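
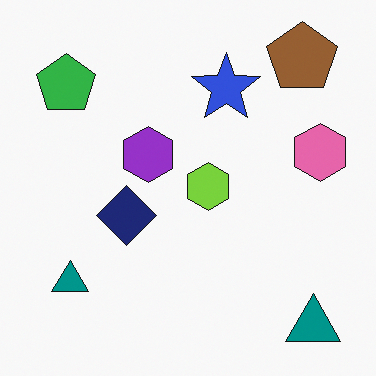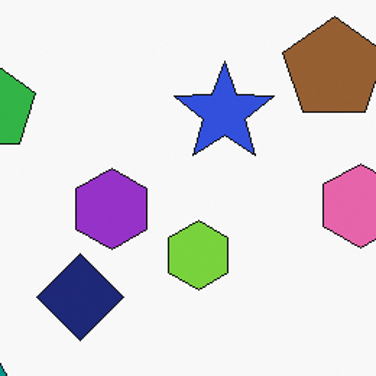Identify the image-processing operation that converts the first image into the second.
The transformation is: cropped to a modestly smaller region and rescaled.

The visible shapes are larger and the field of view is narrower; shapes near the original edges may be partly or wholly outside the frame — a crop-and-rescale.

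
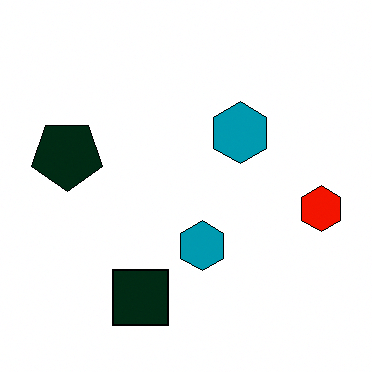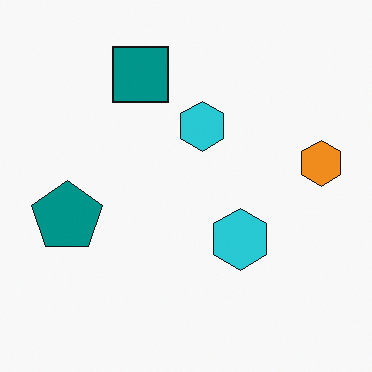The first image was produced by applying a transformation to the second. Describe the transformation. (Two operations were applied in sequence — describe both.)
Flipped vertically (top ↔ bottom), then given much higher contrast.

The teal square is in the top of the second image and the bottom of the first — shapes on opposite sides of the horizontal midline have swapped in a mirror flip. Tones are pushed away from mid-grey across the whole image — a global contrast change.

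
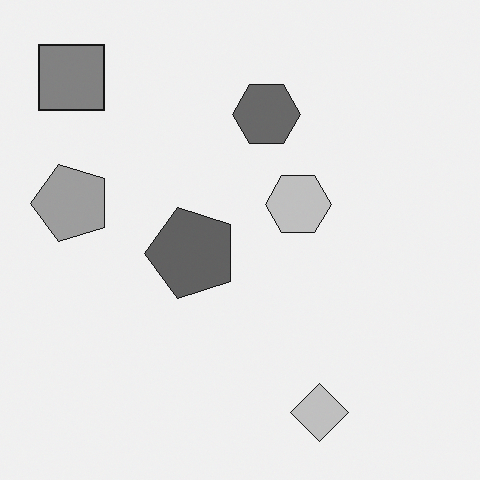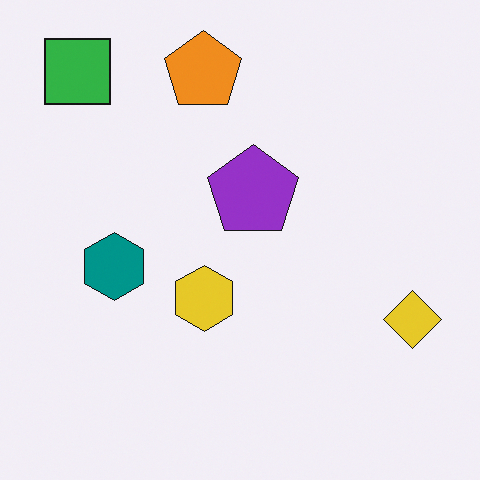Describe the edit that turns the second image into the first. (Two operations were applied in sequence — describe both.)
Transposed (reflected across the top-left ↔ bottom-right diagonal), then converted to grayscale.

Shapes have swapped their row and column positions — what was in the top-right is now in the bottom-left — a diagonal reflection. All color is removed — every shape is now a shade of grey.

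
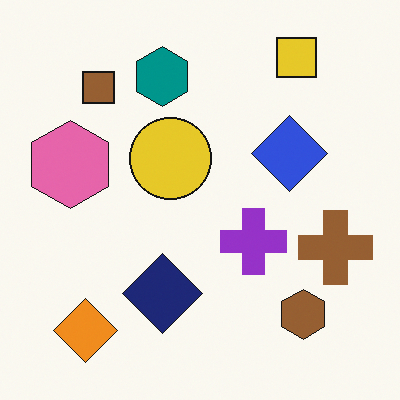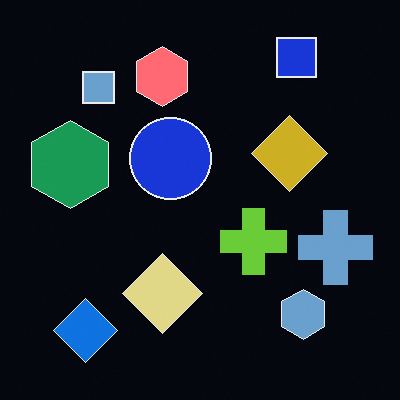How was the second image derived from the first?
Color-inverted (negative).

The light background has become dark and every shape's color is its complement — a photographic negative.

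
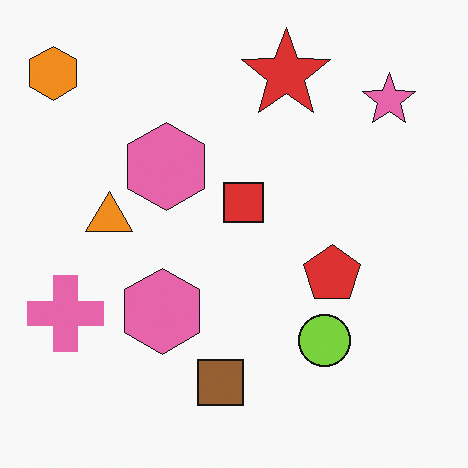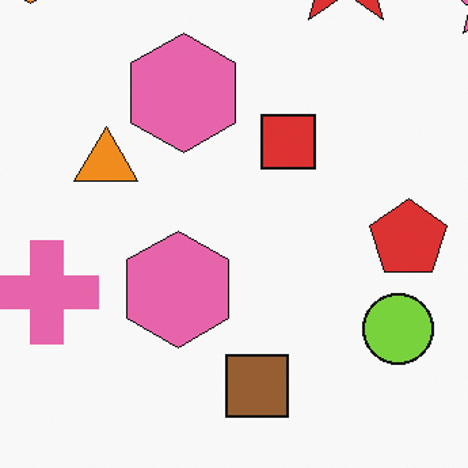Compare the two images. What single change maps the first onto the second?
The transformation is: cropped to a modestly smaller region and rescaled.

The visible shapes are larger and the field of view is narrower; shapes near the original edges may be partly or wholly outside the frame — a crop-and-rescale.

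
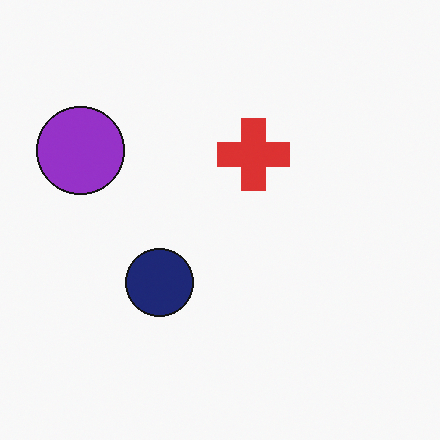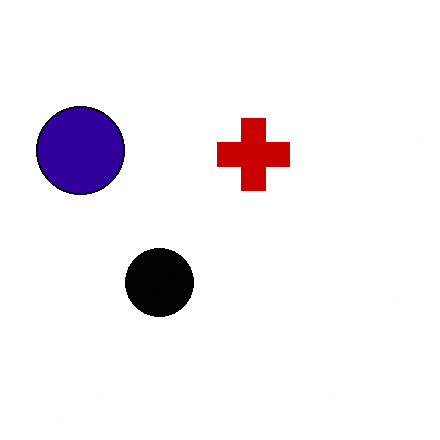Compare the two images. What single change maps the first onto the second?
The transformation is: boosted in contrast.

Tones are pushed away from mid-grey across the whole image — a global contrast change.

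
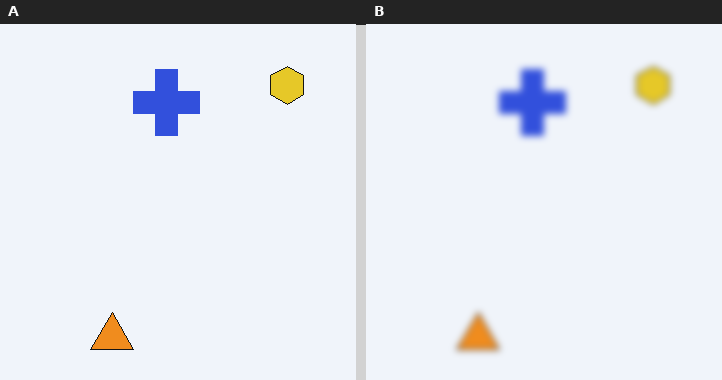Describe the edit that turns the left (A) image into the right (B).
The image was noticeably gaussian-blurred.

Shape edges and outlines are uniformly softened across the whole image.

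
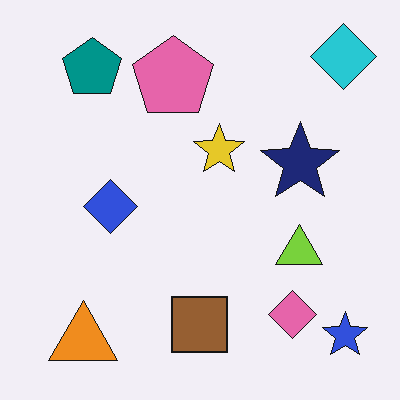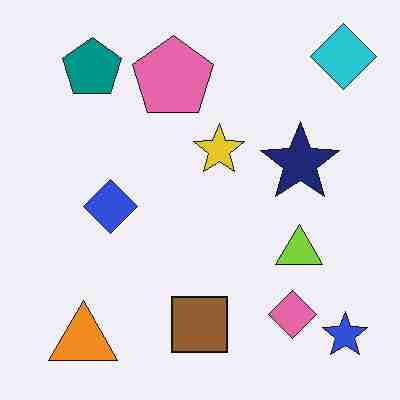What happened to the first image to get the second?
This is the original image heavily JPEG-compressed with obvious blocking artifacts.

Blocky 8×8 compression artifacts appear around shape edges and the flat background shows ringing — characteristic JPEG degradation.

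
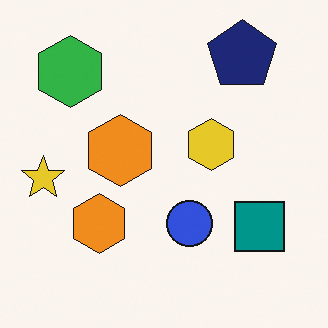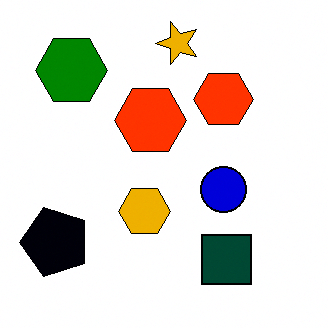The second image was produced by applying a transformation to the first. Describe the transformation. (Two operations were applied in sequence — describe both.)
The image was transposed (reflected across the top-left ↔ bottom-right diagonal), then given much higher contrast.

Shapes have swapped their row and column positions — what was in the top-right is now in the bottom-left — a diagonal reflection. Tones are pushed away from mid-grey across the whole image — a global contrast change.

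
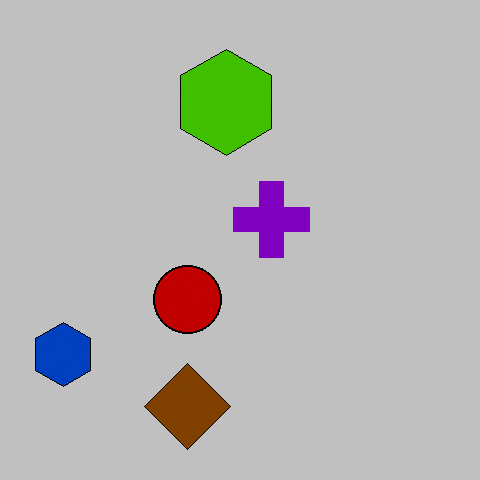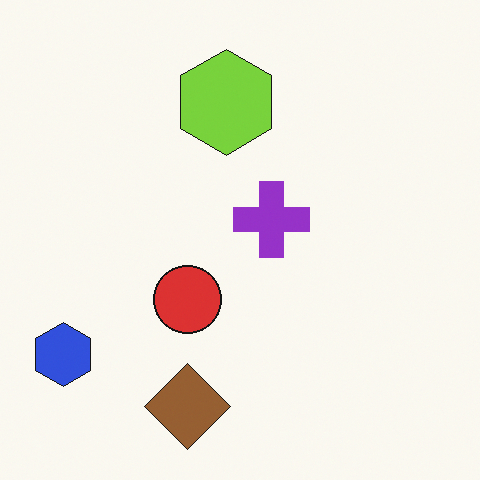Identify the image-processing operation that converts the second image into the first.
This is the original image heavily posterized to just a handful of flat colors.

Each flat color has snapped to a coarser quantized level — most visibly, the near-white background has dropped to a flat grey.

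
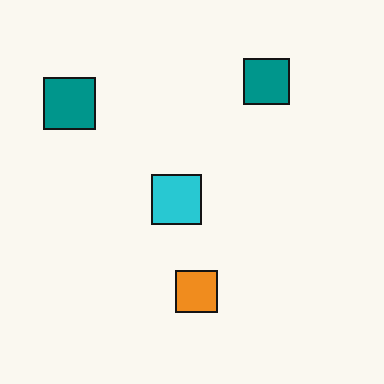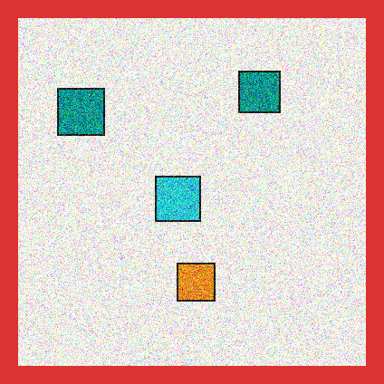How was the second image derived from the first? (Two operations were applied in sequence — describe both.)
The transformation is: degraded with a thick layer of grain, then framed with a red border.

Random speckle covers the whole image, including the flat background. A solid red frame runs around the edge of the second image, with the content slightly shrunk inside it.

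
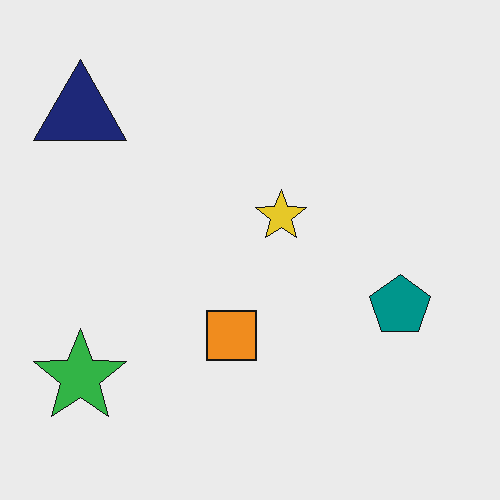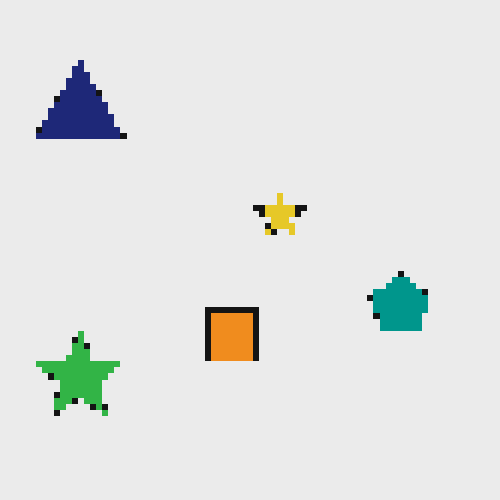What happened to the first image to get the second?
Pixelated into visible square blocks.

Shapes are reduced to large square blocks; fine edges and outlines are lost — a downscale-then-upscale (mosaic) effect.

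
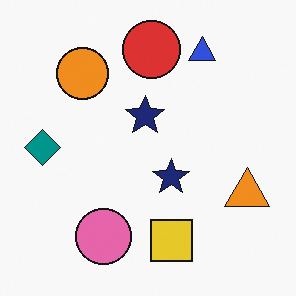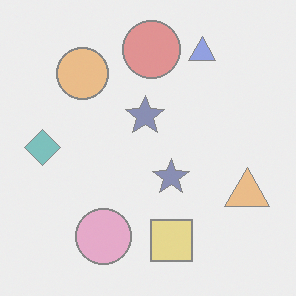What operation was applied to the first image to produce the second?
It was given much lower contrast.

Tones are pushed toward mid-grey across the whole image — a global contrast change.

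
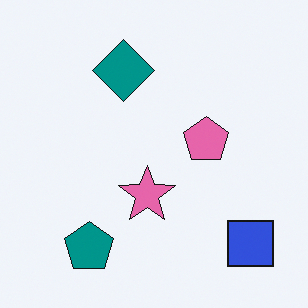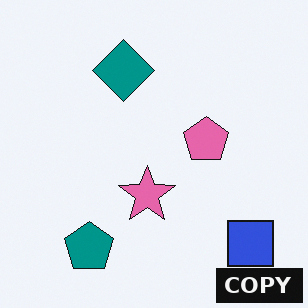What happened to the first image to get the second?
Watermarked with the text "COPY" in the lower-right corner.

A dark label reading "COPY" appears in the lower-right corner.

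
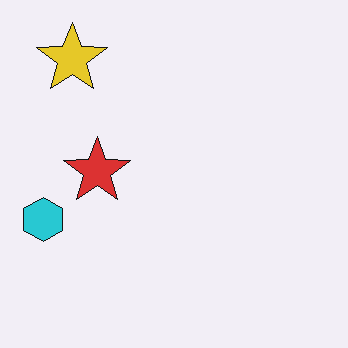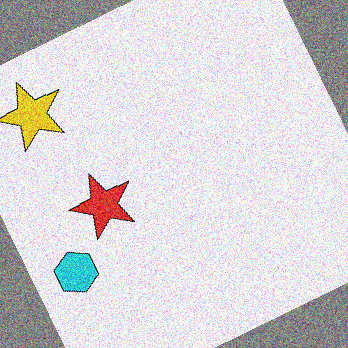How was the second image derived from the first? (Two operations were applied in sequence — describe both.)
The second image is the first rotated counter-clockwise by a clearly visible amount, then degraded with a thick layer of grain.

Every shape is tilted by the same angle and the image corners show triangular fill wedges — a whole-image rotation by a non-right angle. Random speckle covers the whole image, including the flat background.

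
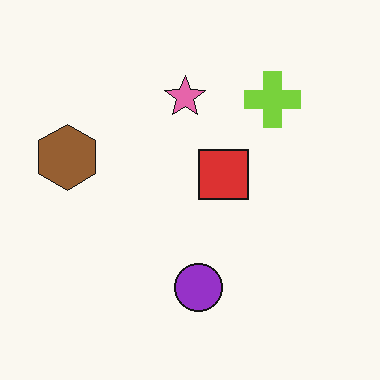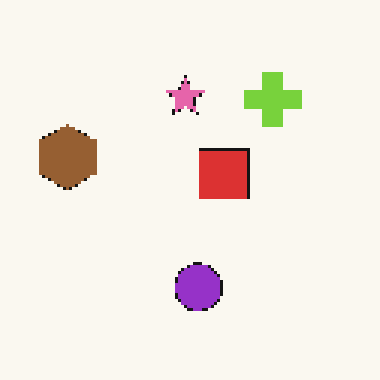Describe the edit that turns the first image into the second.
This is the original image lightly pixelated (a mild mosaic effect).

Shapes are reduced to large square blocks; fine edges and outlines are lost — a downscale-then-upscale (mosaic) effect.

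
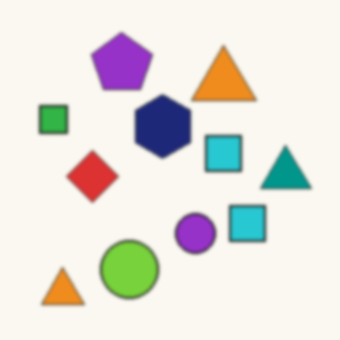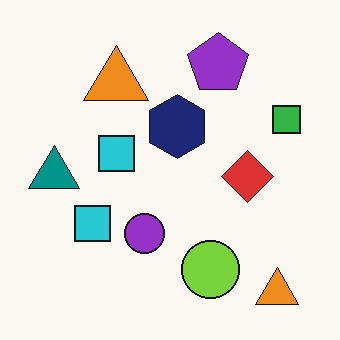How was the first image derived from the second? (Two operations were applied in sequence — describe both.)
The image was given a subtle gaussian blur, then flipped horizontally (left ↔ right).

Shape edges and outlines are uniformly softened across the whole image. The teal triangle is in the left of the second image and the right of the first — shapes on opposite sides of the vertical midline have swapped in a mirror flip.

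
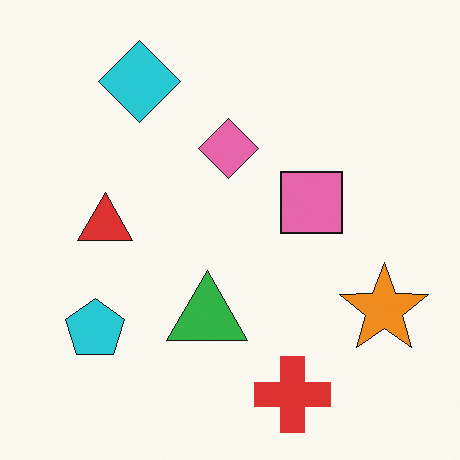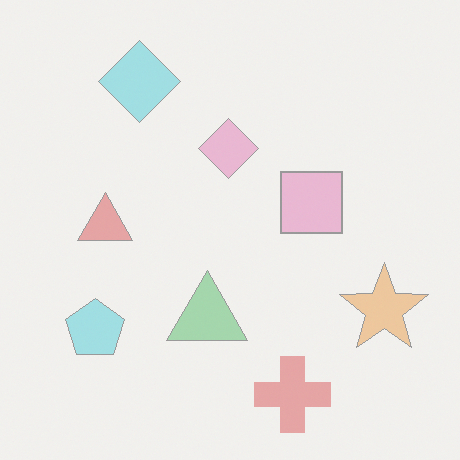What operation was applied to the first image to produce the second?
The second image is the first given much lower contrast.

Tones are pushed toward mid-grey across the whole image — a global contrast change.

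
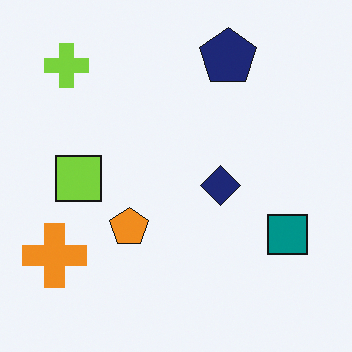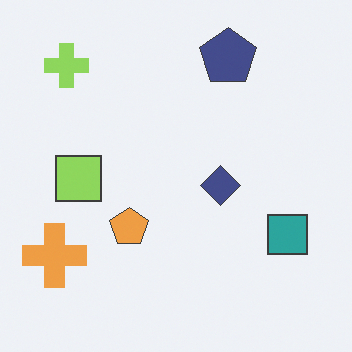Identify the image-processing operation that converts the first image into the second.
The transformation is: given slightly reduced contrast.

Tones are pushed toward mid-grey across the whole image — a global contrast change.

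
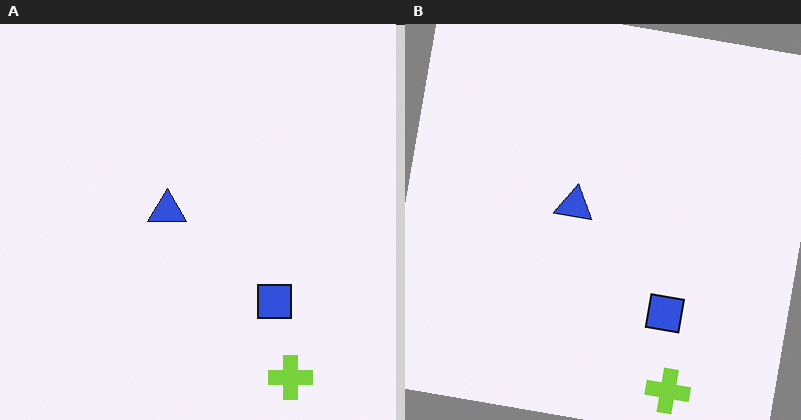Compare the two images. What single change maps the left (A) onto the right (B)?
The transformation is: rotated clockwise by a few degrees.

Every shape is tilted by the same angle and the image corners show triangular fill wedges — a whole-image rotation by a non-right angle.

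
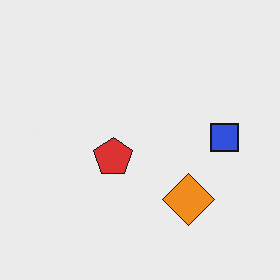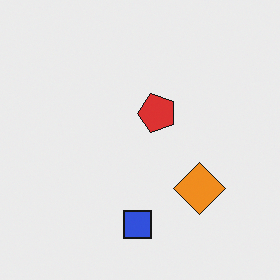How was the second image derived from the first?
This is the original image transposed (reflected across the top-left ↔ bottom-right diagonal).

Shapes have swapped their row and column positions — what was in the top-right is now in the bottom-left — a diagonal reflection.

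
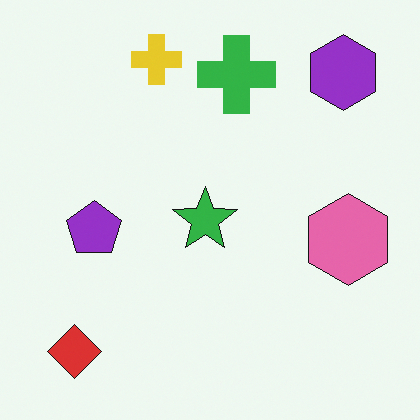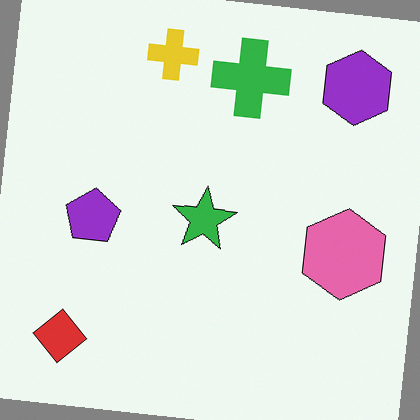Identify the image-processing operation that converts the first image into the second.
It was rotated clockwise by a small amount.

Every shape is tilted by the same angle and the image corners show triangular fill wedges — a whole-image rotation by a non-right angle.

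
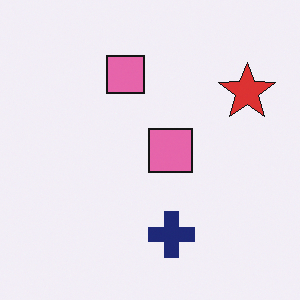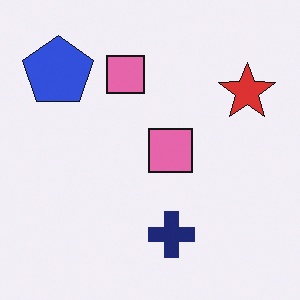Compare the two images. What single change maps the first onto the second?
It was overlaid with an additional blue pentagon.

A blue pentagon appears in the second image that is absent from the first.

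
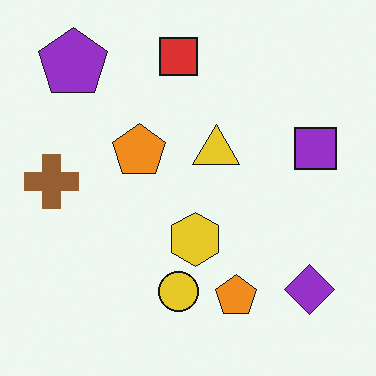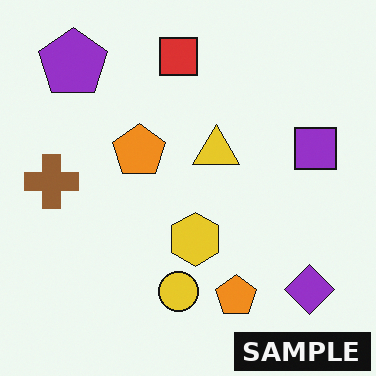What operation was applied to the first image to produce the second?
It was watermarked with the text "SAMPLE" in the lower-right corner.

A dark label reading "SAMPLE" appears in the lower-right corner.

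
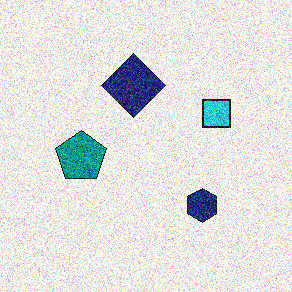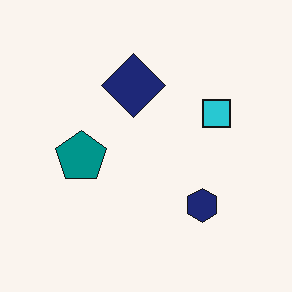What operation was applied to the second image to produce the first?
The transformation is: degraded with heavy additive noise.

Random speckle covers the whole image, including the flat background.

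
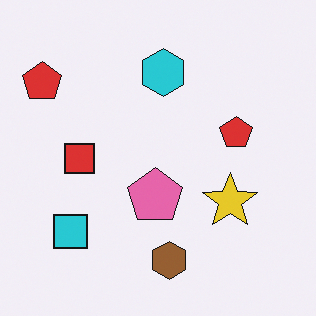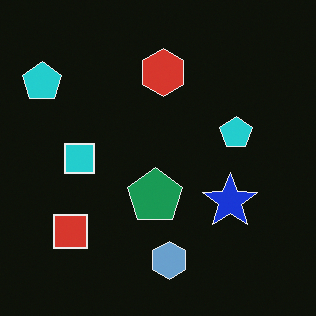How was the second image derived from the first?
It was color-inverted (negative).

The light background has become dark and every shape's color is its complement — a photographic negative.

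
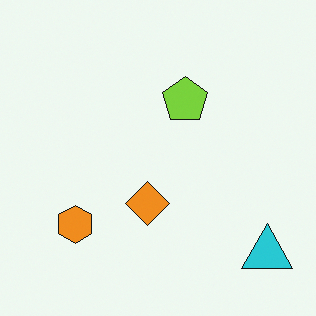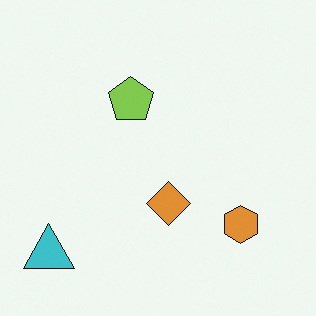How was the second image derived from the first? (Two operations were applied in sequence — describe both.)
The second image is the first flipped horizontally (left ↔ right), then slightly desaturated.

The cyan triangle is in the bottom-right of the first image and the bottom-left of the second — shapes on opposite sides of the vertical midline have swapped in a mirror flip. All colors are more muted and greyish — a global saturation change.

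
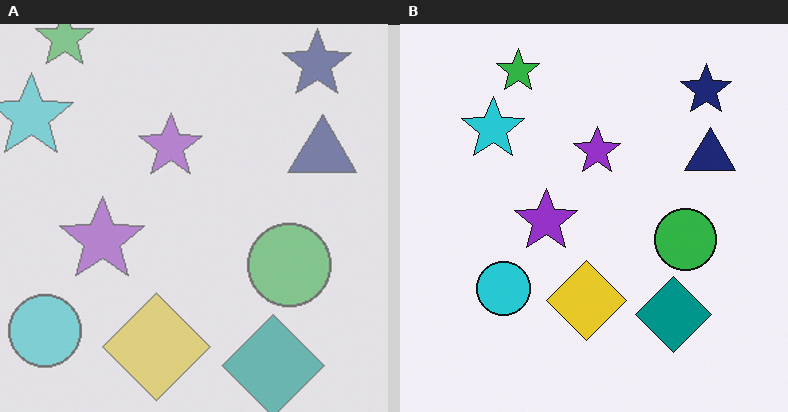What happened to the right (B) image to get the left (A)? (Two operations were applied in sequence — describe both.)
This is the original image cropped to a modestly smaller region and rescaled, then washed out (contrast reduced).

The visible shapes are larger and the field of view is narrower; shapes near the original edges may be partly or wholly outside the frame — a crop-and-rescale. Tones are pushed toward mid-grey across the whole image — a global contrast change.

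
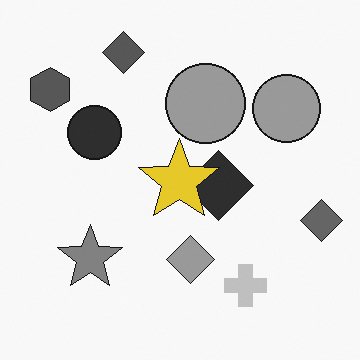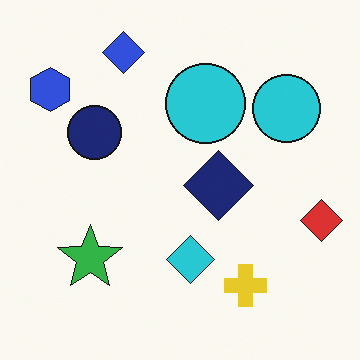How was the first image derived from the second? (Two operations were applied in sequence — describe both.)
The first image is the second converted to grayscale, then overlaid with an additional yellow star.

All color is removed — every shape is now a shade of grey. A yellow star appears in the first image that is absent from the second.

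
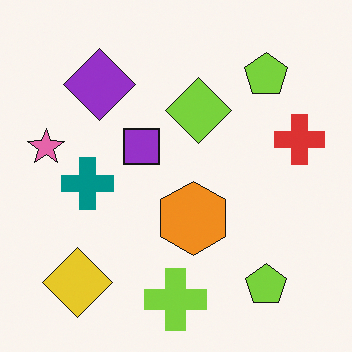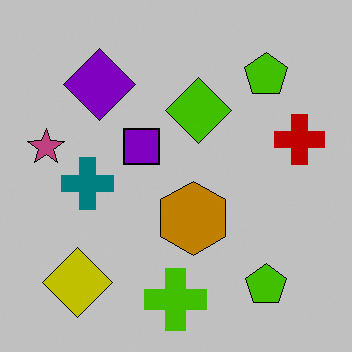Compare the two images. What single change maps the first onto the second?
Aggressively posterized.

Each flat color has snapped to a coarser quantized level — most visibly, the near-white background has dropped to a flat grey.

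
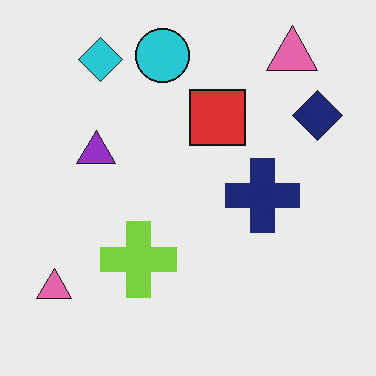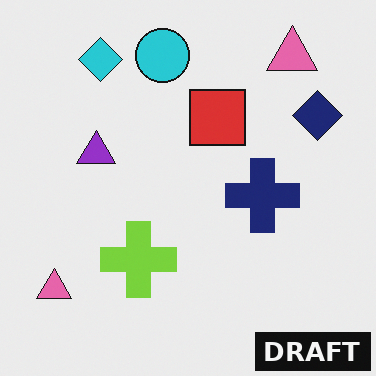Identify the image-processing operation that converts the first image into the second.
Watermarked with the text "DRAFT" in the lower-right corner.

A dark label reading "DRAFT" appears in the lower-right corner.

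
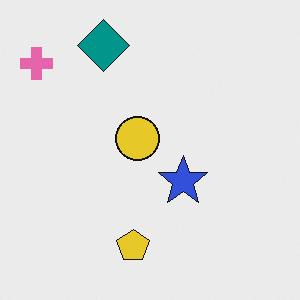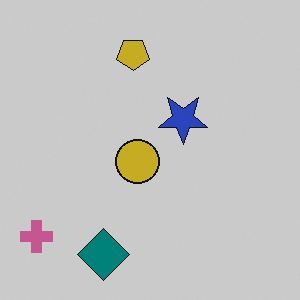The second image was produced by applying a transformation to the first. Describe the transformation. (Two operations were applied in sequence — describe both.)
Flipped vertically (top ↔ bottom), then slightly darkened.

The teal diamond is in the top of the first image and the bottom of the second — shapes on opposite sides of the horizontal midline have swapped in a mirror flip. Every pixel — background and shapes alike — is uniformly darkened.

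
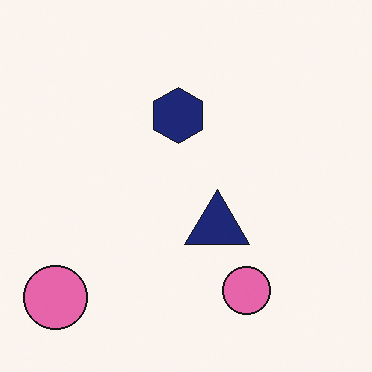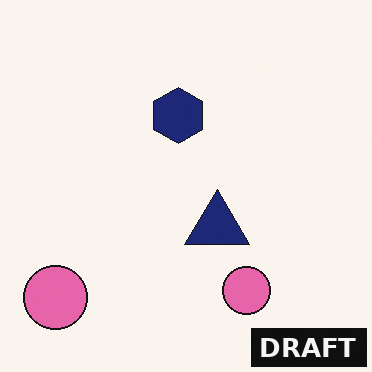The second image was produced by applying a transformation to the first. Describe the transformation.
Watermarked with the text "DRAFT" in the lower-right corner.

A dark label reading "DRAFT" appears in the lower-right corner.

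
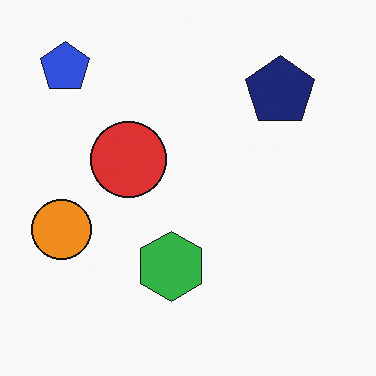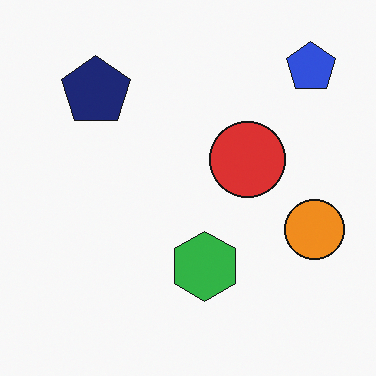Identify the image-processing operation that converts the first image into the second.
The transformation is: flipped horizontally (left ↔ right).

The orange circle is in the left of the first image and the right of the second — shapes on opposite sides of the vertical midline have swapped in a mirror flip.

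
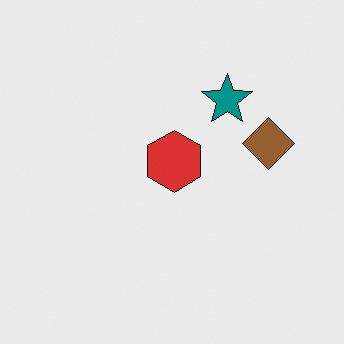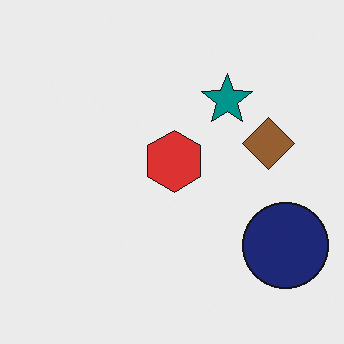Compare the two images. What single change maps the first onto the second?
The second image is the first overlaid with an additional navy circle.

A navy circle appears in the second image that is absent from the first.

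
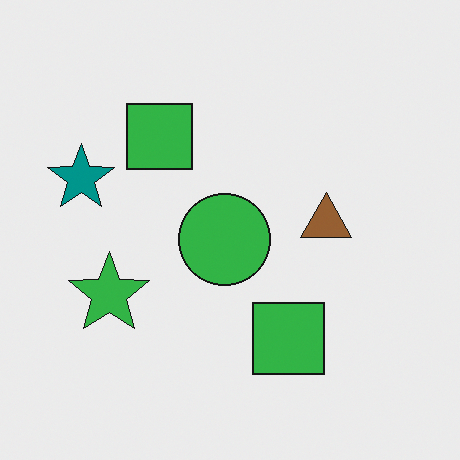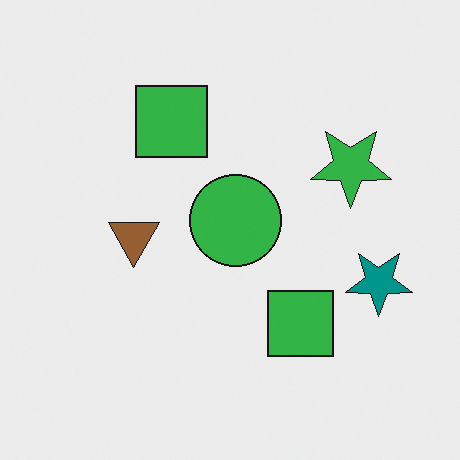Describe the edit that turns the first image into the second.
This is the original image rotated 180°.

The teal star sits in the left of the first image and the right of the second — consistent with a whole-image 180° rotation.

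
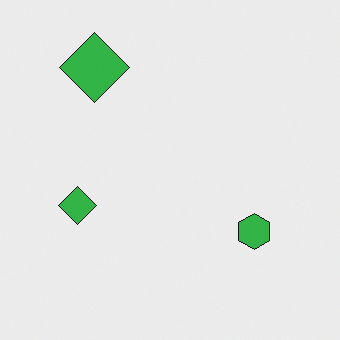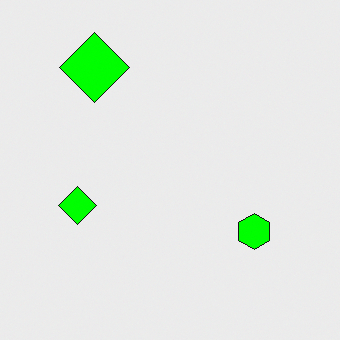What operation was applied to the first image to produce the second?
Heavily oversaturated.

All colors are more vivid — a global saturation change.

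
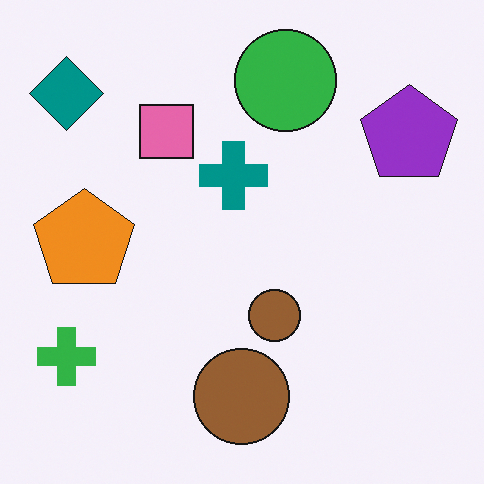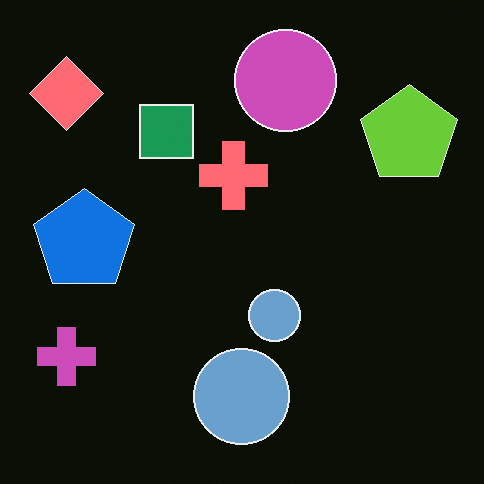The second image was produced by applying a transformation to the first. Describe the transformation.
Color-inverted (negative).

The light background has become dark and every shape's color is its complement — a photographic negative.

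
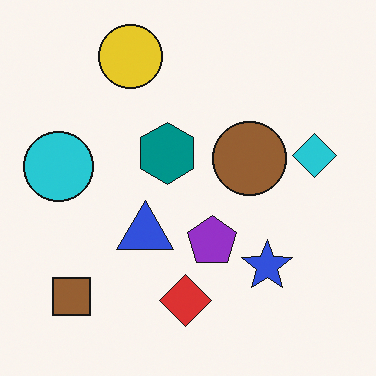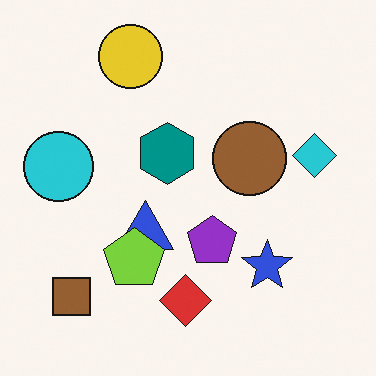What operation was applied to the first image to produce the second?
The second image is the first overlaid with an additional lime pentagon.

A lime pentagon appears in the second image that is absent from the first.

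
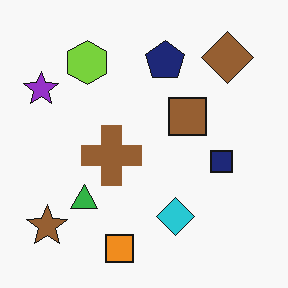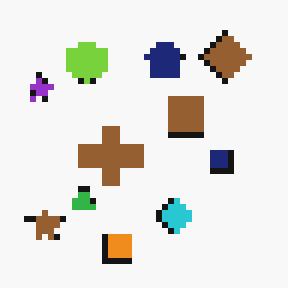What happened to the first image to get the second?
The second image is the first pixelated into visible square blocks.

Shapes are reduced to large square blocks; fine edges and outlines are lost — a downscale-then-upscale (mosaic) effect.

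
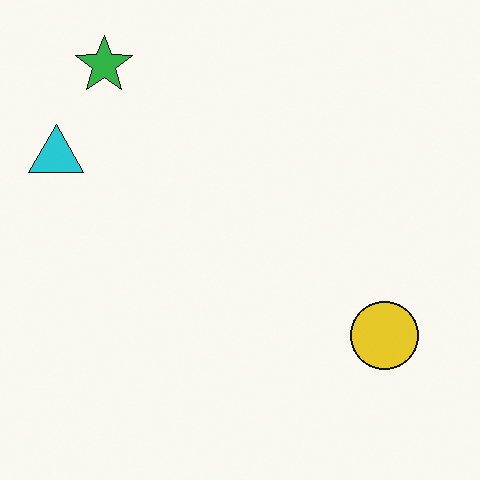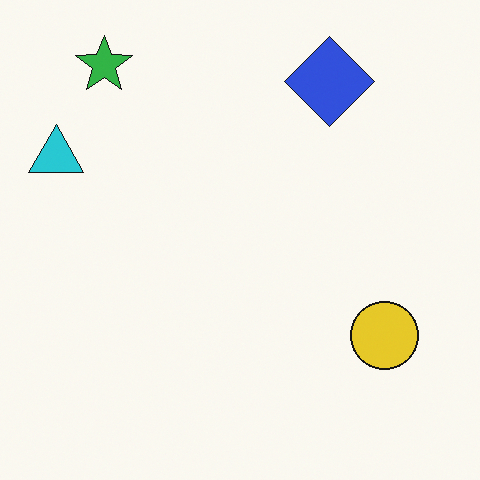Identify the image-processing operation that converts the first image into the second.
The transformation is: overlaid with an additional blue diamond.

A blue diamond appears in the second image that is absent from the first.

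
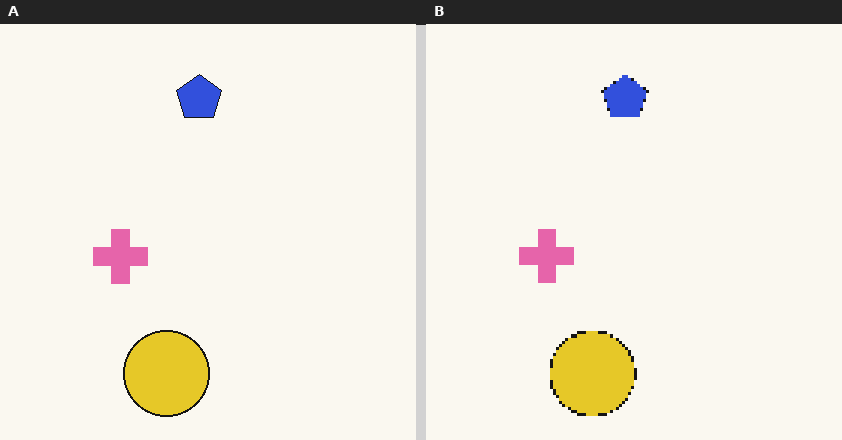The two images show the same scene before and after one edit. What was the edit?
The right (B) image is the left (A) lightly pixelated (a mild mosaic effect).

Shapes are reduced to large square blocks; fine edges and outlines are lost — a downscale-then-upscale (mosaic) effect.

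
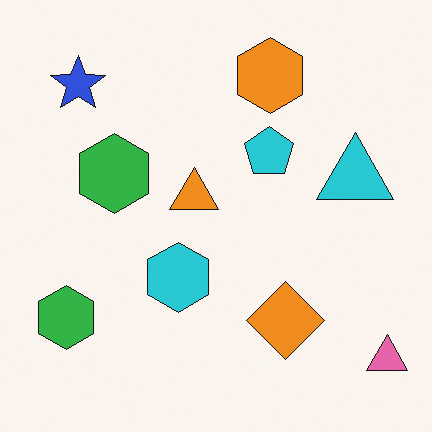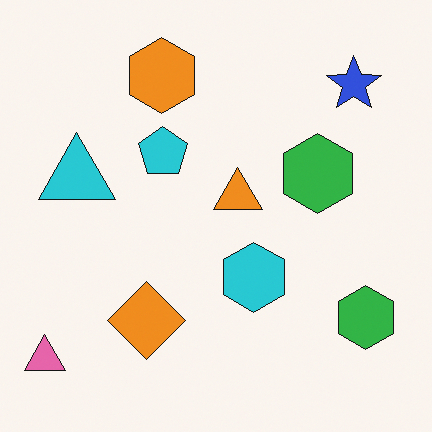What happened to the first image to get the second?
The second image is the first flipped horizontally (left ↔ right).

The pink triangle is in the bottom-right of the first image and the bottom-left of the second — shapes on opposite sides of the vertical midline have swapped in a mirror flip.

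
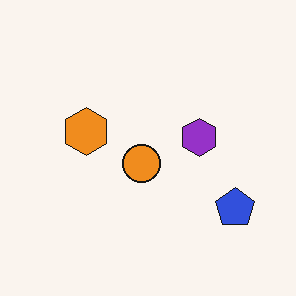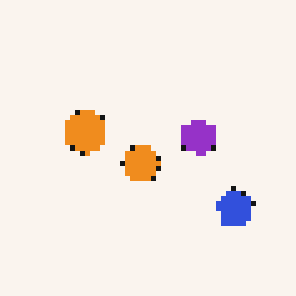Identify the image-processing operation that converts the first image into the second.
The image was mildly pixelated.

Shapes are reduced to large square blocks; fine edges and outlines are lost — a downscale-then-upscale (mosaic) effect.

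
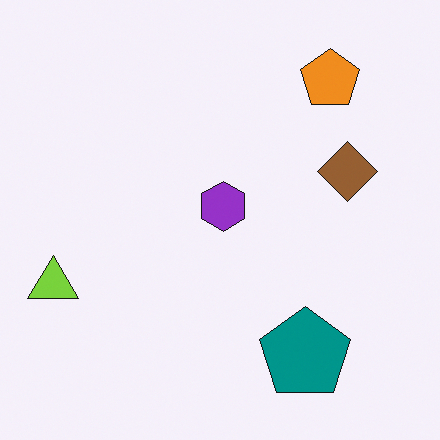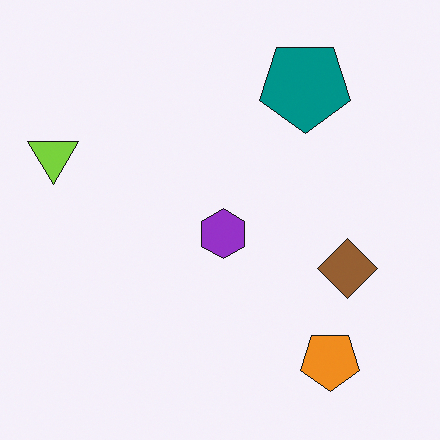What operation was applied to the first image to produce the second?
The transformation is: flipped vertically (top ↔ bottom).

The orange pentagon is in the top-right of the first image and the bottom-right of the second — shapes on opposite sides of the horizontal midline have swapped in a mirror flip.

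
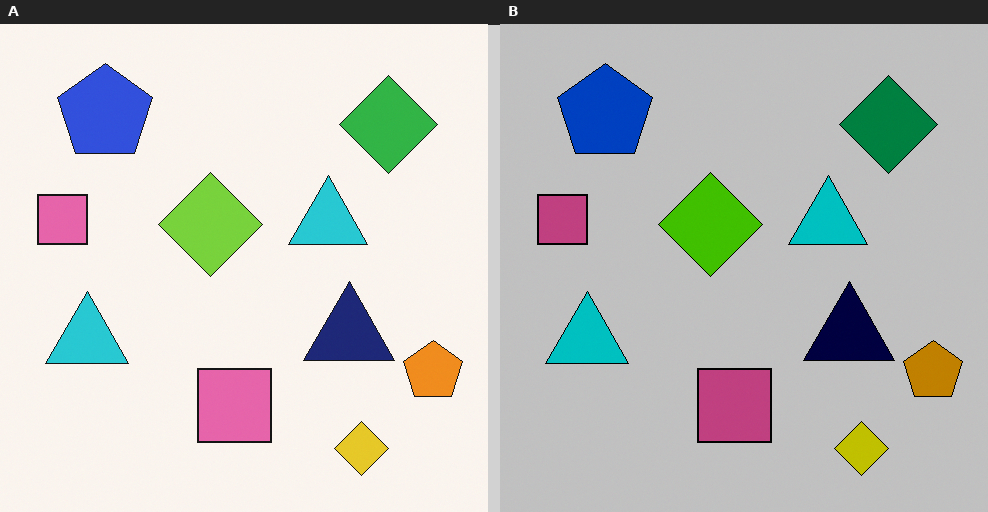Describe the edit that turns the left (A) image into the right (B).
The right (B) image is the left (A) aggressively posterized.

Each flat color has snapped to a coarser quantized level — most visibly, the near-white background has dropped to a flat grey.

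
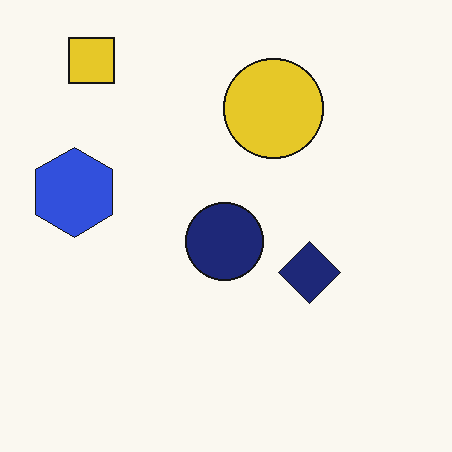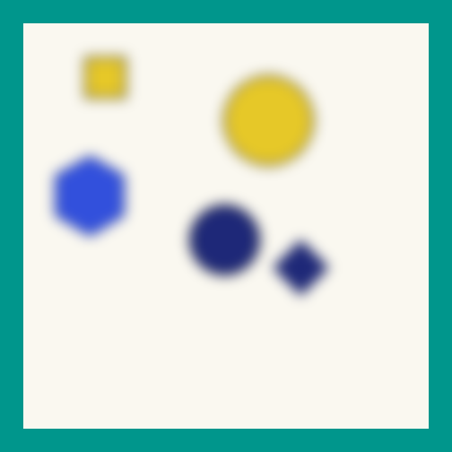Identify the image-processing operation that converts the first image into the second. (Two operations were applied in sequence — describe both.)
It was strongly gaussian-blurred, then framed with a teal border.

Shape edges and outlines are uniformly softened across the whole image. A solid teal frame runs around the edge of the second image, with the content slightly shrunk inside it.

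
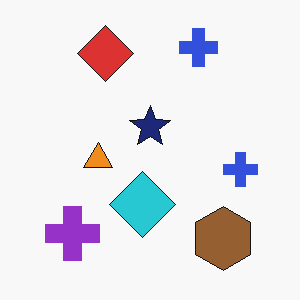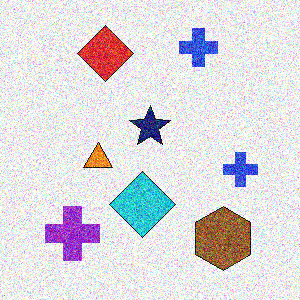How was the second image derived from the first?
The image was degraded with a thick layer of grain.

Random speckle covers the whole image, including the flat background.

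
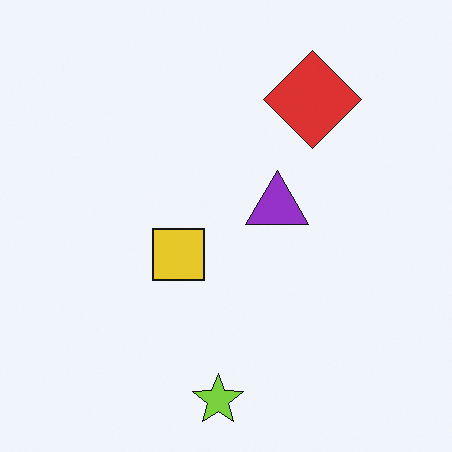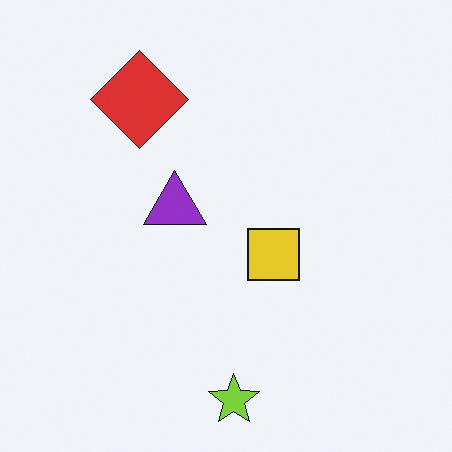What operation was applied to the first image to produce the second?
It was flipped horizontally (left ↔ right).

The red diamond is in the top-right of the first image and the top-left of the second — shapes on opposite sides of the vertical midline have swapped in a mirror flip.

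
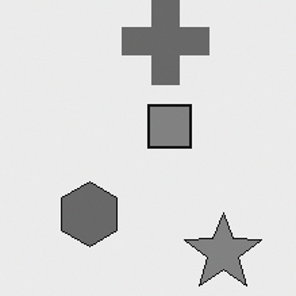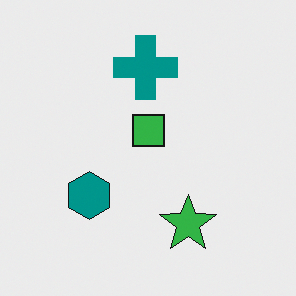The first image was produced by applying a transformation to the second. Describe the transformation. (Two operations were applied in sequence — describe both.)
The image was converted to grayscale, then cropped to a modestly smaller region and rescaled.

All color is removed — every shape is now a shade of grey. The visible shapes are larger and the field of view is narrower; shapes near the original edges may be partly or wholly outside the frame — a crop-and-rescale.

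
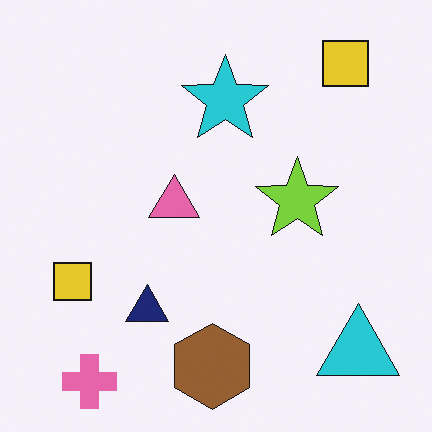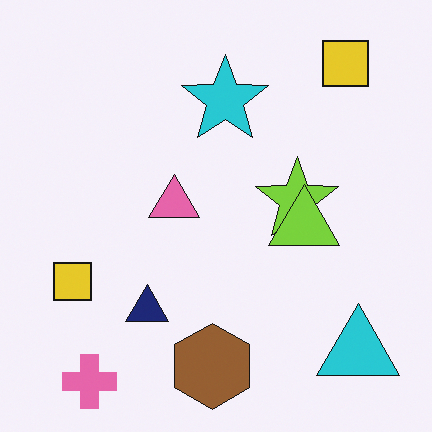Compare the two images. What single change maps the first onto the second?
The image was overlaid with an additional lime triangle.

A lime triangle appears in the second image that is absent from the first.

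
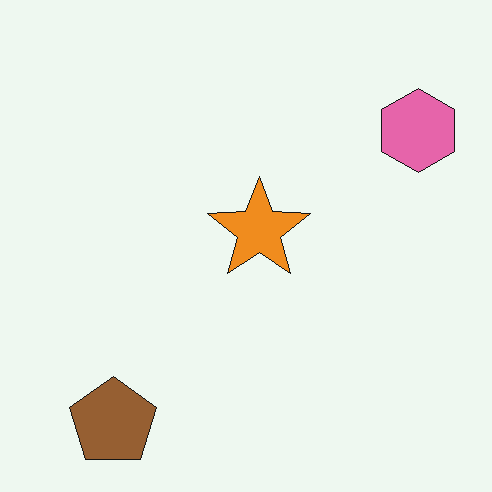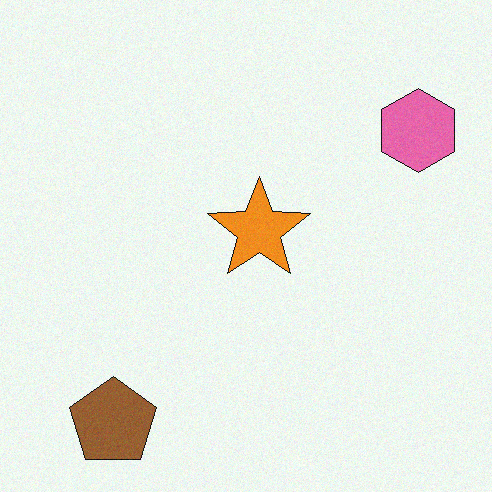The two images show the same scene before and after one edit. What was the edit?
The image was degraded with light additive noise.

Random speckle covers the whole image, including the flat background.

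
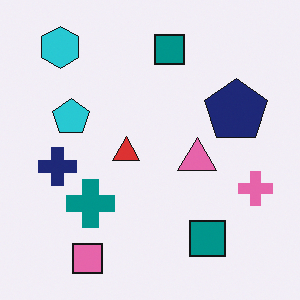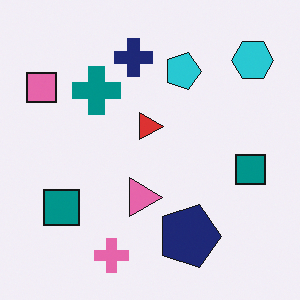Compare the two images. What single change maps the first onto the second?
It was rotated 90° clockwise.

The cyan hexagon sits in the top-left of the first image and the top-right of the second — consistent with a whole-image 90° clockwise rotation.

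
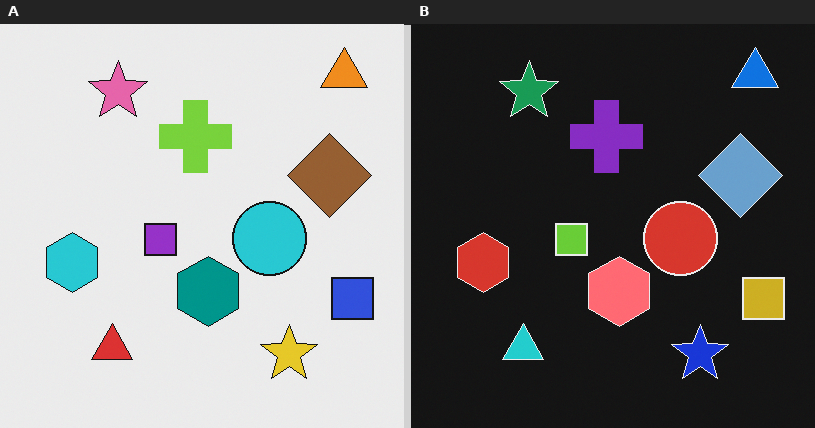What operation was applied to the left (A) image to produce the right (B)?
Color-inverted (negative).

The light background has become dark and every shape's color is its complement — a photographic negative.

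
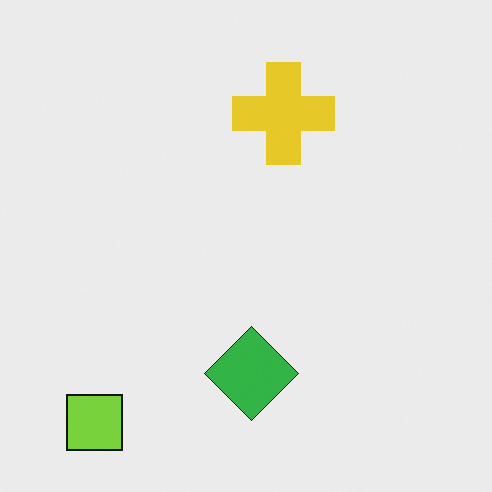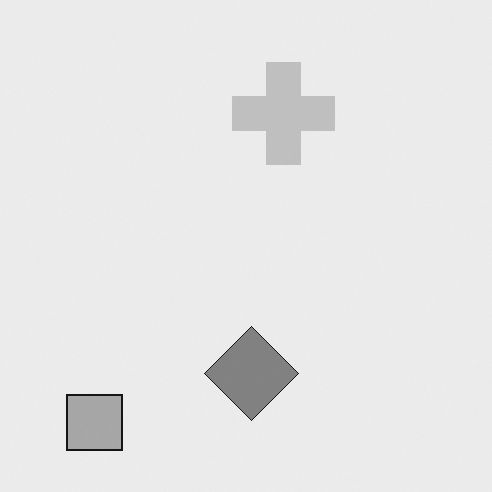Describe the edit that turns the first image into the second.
The transformation is: converted to grayscale.

All color is removed — every shape is now a shade of grey.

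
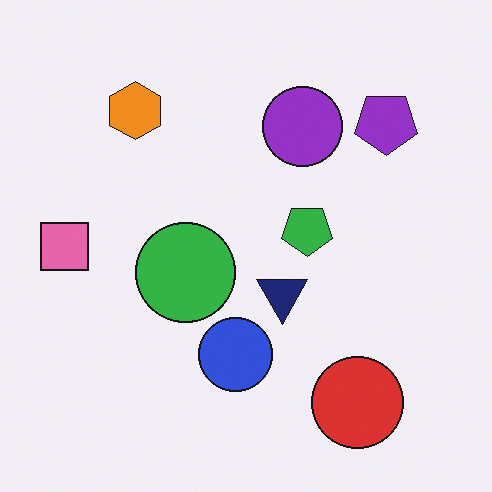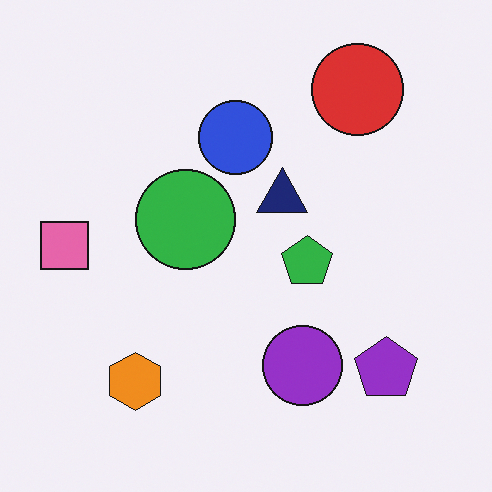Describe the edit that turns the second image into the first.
It was flipped vertically (top ↔ bottom).

The red circle is in the top-right of the second image and the bottom-right of the first — shapes on opposite sides of the horizontal midline have swapped in a mirror flip.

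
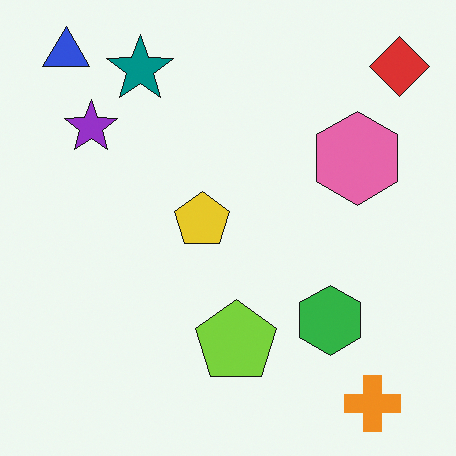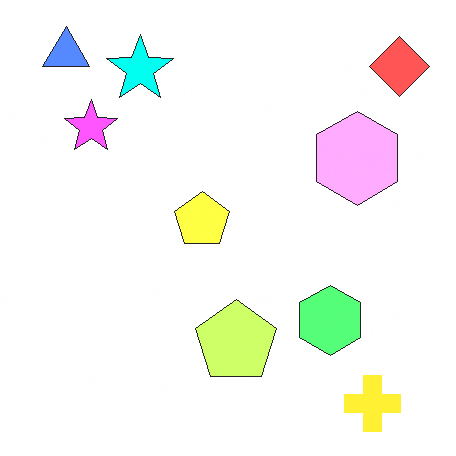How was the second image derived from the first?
The second image is the first substantially brightened.

Every pixel — background and shapes alike — is uniformly brightened.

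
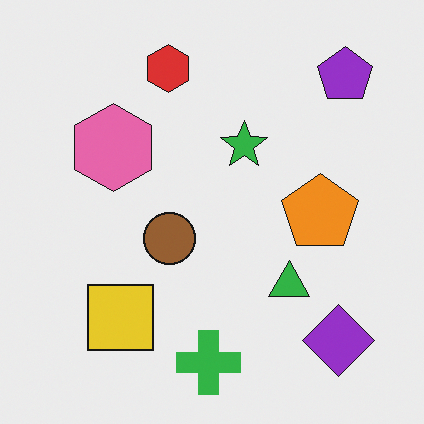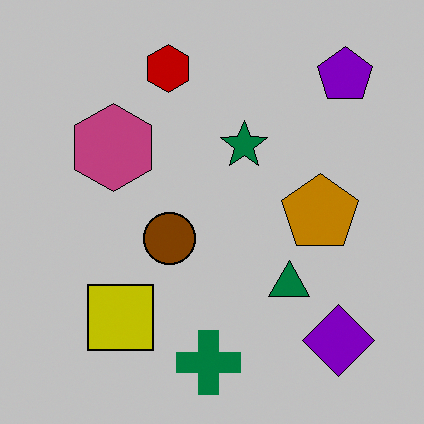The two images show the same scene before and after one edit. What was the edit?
Aggressively posterized.

Each flat color has snapped to a coarser quantized level — most visibly, the near-white background has dropped to a flat grey.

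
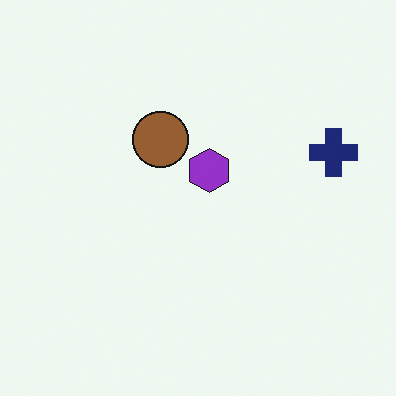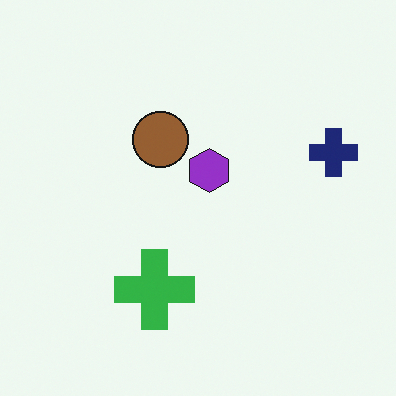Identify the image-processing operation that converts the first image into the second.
This is the original image overlaid with an additional green cross.

A green cross appears in the second image that is absent from the first.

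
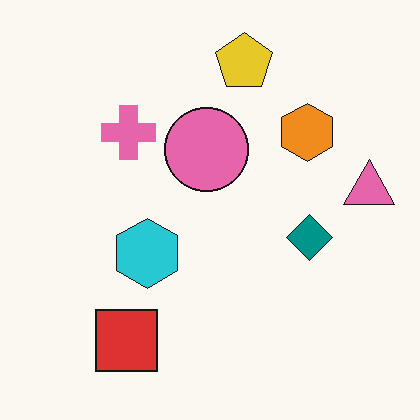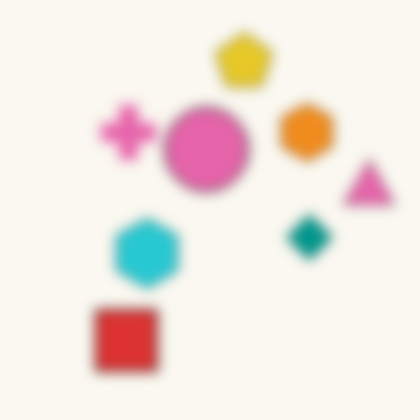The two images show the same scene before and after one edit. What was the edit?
This is the original image heavily blurred.

Shape edges and outlines are uniformly softened across the whole image.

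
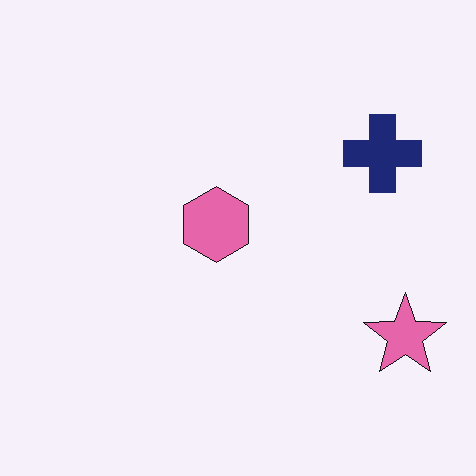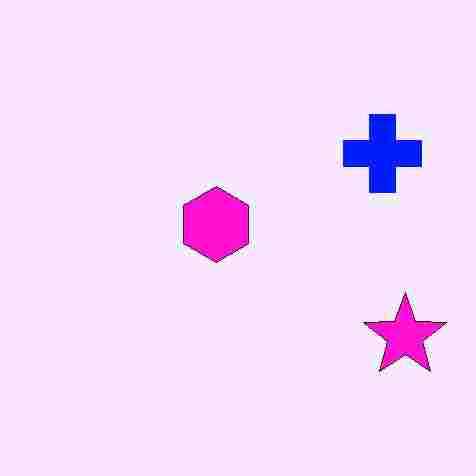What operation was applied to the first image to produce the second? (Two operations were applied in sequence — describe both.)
Heavily oversaturated, then degraded with heavy JPEG compression.

All colors are more vivid — a global saturation change. Blocky 8×8 compression artifacts appear around shape edges and the flat background shows ringing — characteristic JPEG degradation.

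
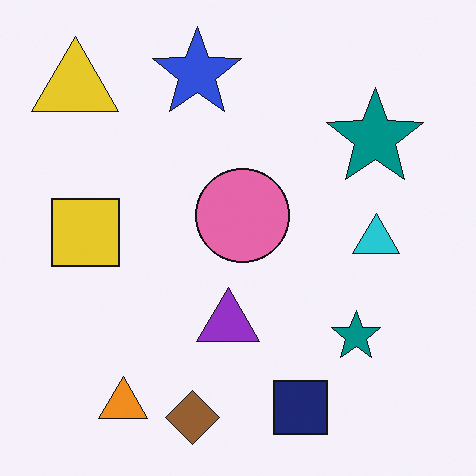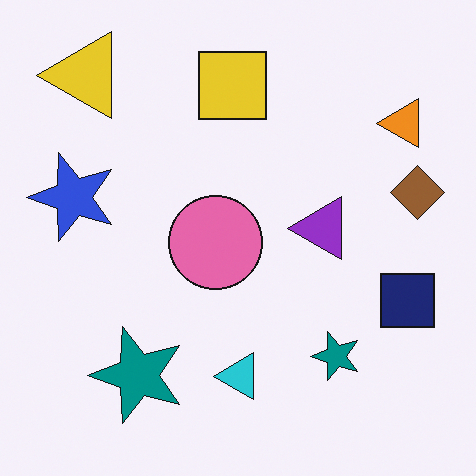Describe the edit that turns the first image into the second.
The image was transposed (reflected across the top-left ↔ bottom-right diagonal).

Shapes have swapped their row and column positions — what was in the top-right is now in the bottom-left — a diagonal reflection.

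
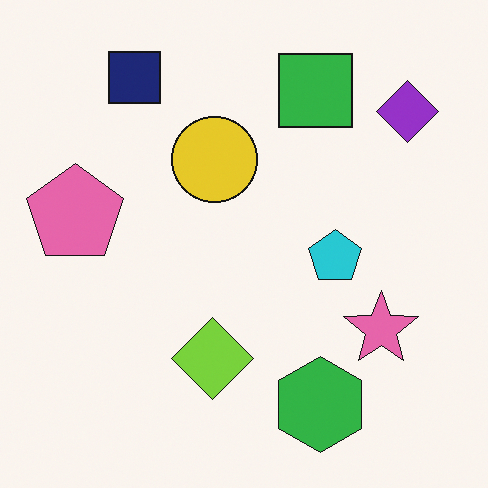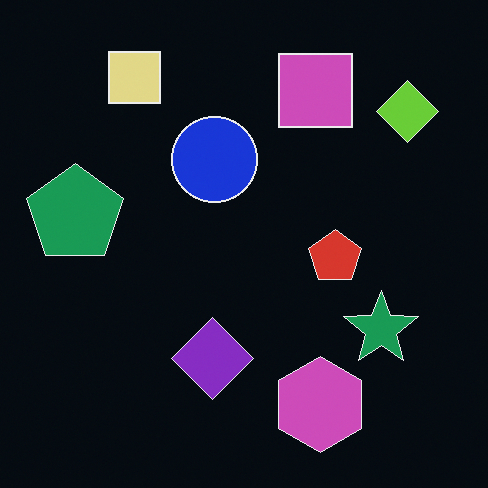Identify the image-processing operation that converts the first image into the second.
The image was color-inverted (negative).

The light background has become dark and every shape's color is its complement — a photographic negative.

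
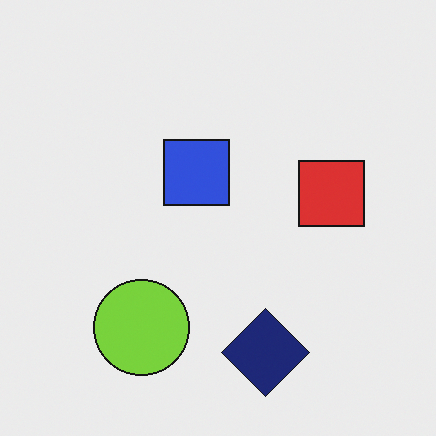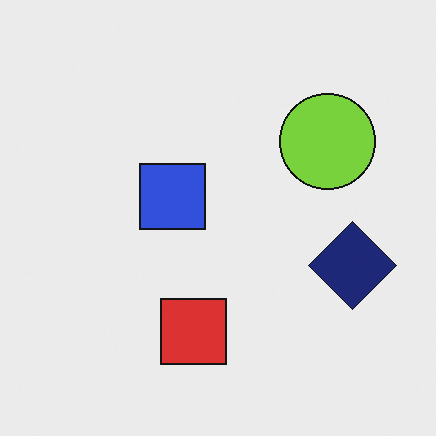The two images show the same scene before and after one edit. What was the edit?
It was transposed (reflected across the top-left ↔ bottom-right diagonal).

Shapes have swapped their row and column positions — what was in the top-right is now in the bottom-left — a diagonal reflection.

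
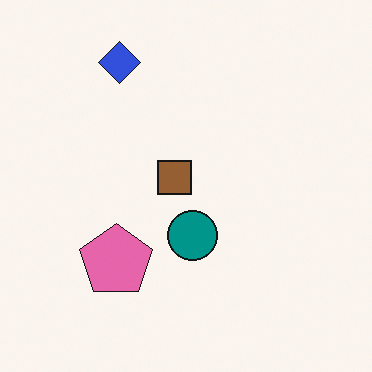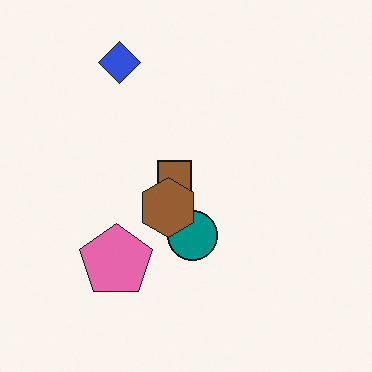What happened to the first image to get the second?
The second image is the first overlaid with an additional brown hexagon.

A brown hexagon appears in the second image that is absent from the first.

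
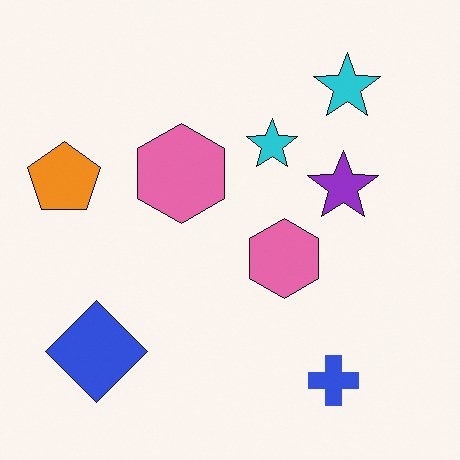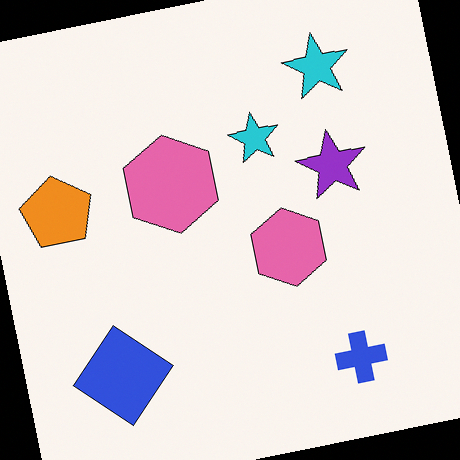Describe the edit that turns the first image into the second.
The transformation is: rotated counter-clockwise by a small amount.

Every shape is tilted by the same angle and the image corners show triangular fill wedges — a whole-image rotation by a non-right angle.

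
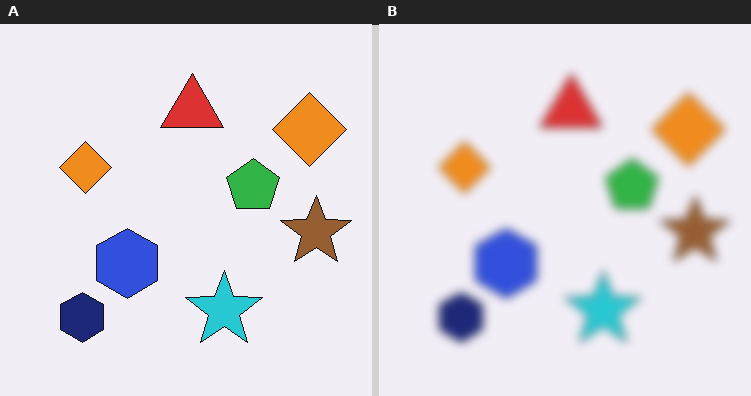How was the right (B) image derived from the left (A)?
Moderately blurred.

Shape edges and outlines are uniformly softened across the whole image.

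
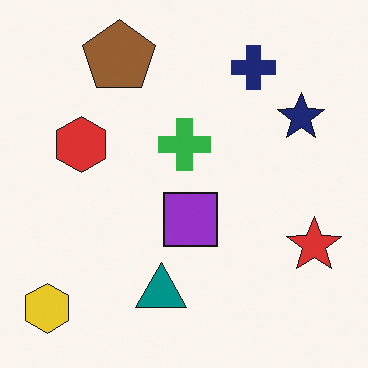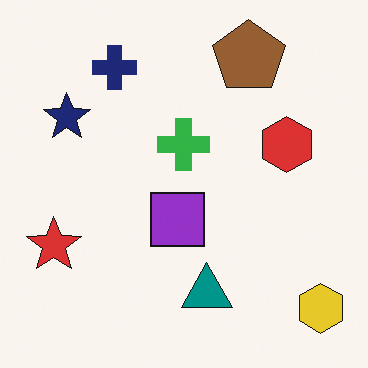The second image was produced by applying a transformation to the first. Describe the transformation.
This is the original image flipped horizontally (left ↔ right).

The yellow hexagon is in the bottom-left of the first image and the bottom-right of the second — shapes on opposite sides of the vertical midline have swapped in a mirror flip.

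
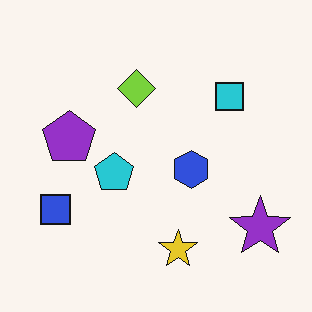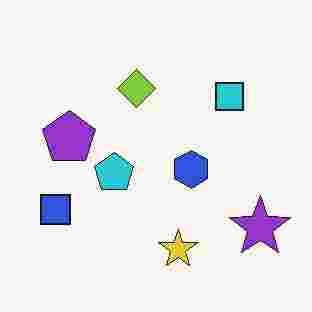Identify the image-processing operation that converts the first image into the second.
This is the original image heavily JPEG-compressed with obvious blocking artifacts.

Blocky 8×8 compression artifacts appear around shape edges and the flat background shows ringing — characteristic JPEG degradation.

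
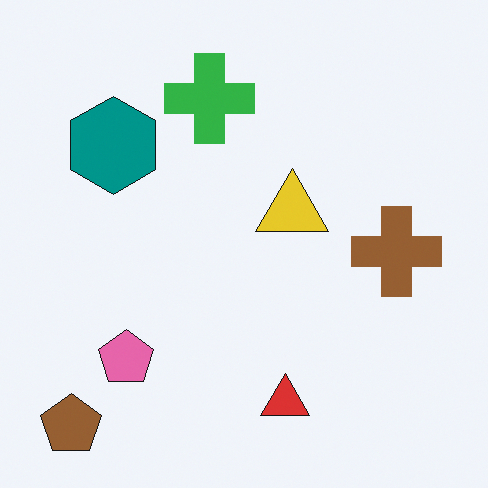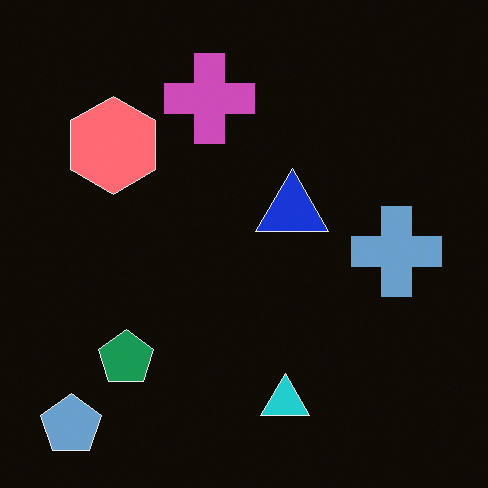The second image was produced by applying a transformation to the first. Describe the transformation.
The second image is the first color-inverted (negative).

The light background has become dark and every shape's color is its complement — a photographic negative.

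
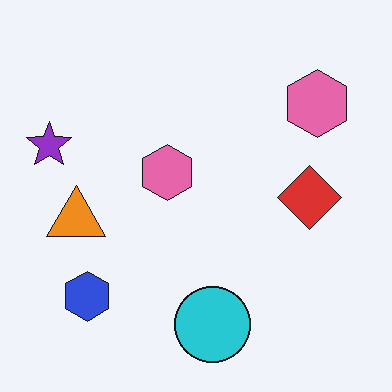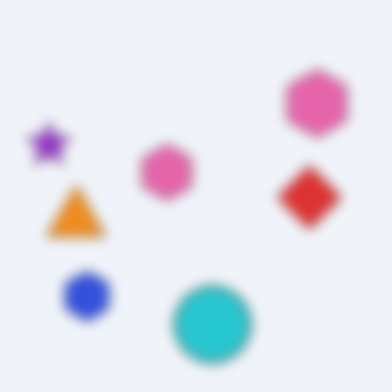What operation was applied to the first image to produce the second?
It was strongly gaussian-blurred.

Shape edges and outlines are uniformly softened across the whole image.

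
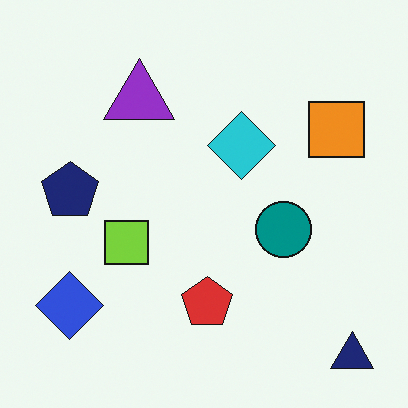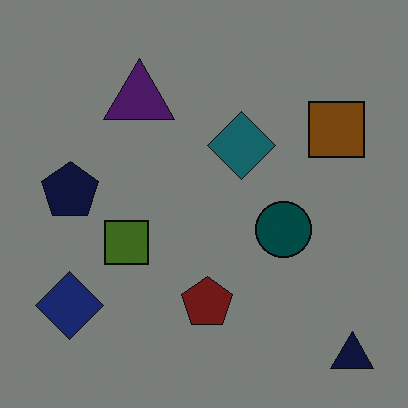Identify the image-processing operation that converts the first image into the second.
The image was noticeably darkened.

Every pixel — background and shapes alike — is uniformly darkened.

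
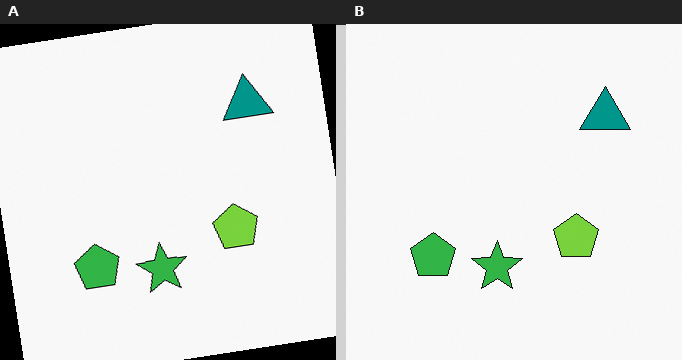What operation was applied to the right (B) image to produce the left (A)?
This is the original image rotated counter-clockwise by a slight angle.

Every shape is tilted by the same angle and the image corners show triangular fill wedges — a whole-image rotation by a non-right angle.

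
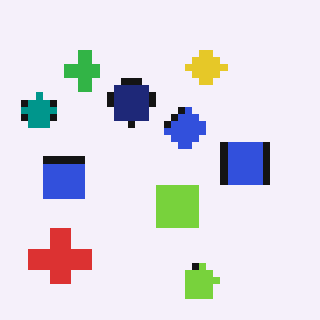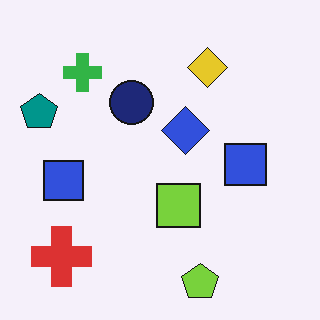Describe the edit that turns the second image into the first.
This is the original image moderately pixelated.

Shapes are reduced to large square blocks; fine edges and outlines are lost — a downscale-then-upscale (mosaic) effect.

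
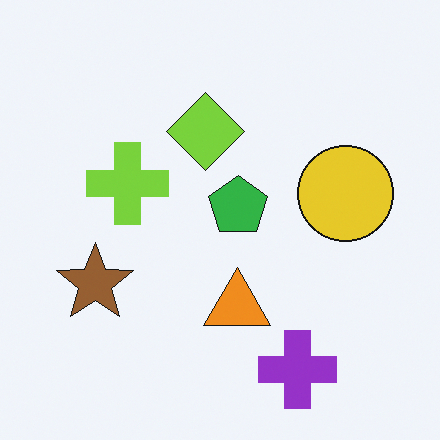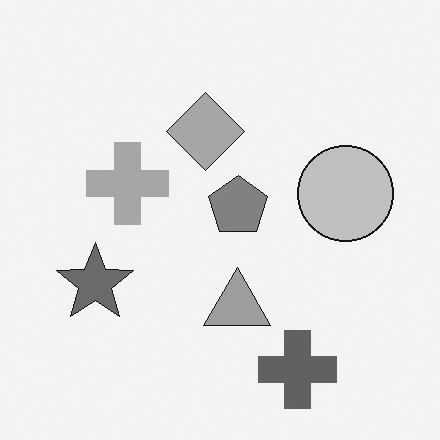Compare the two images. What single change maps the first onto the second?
The image was converted to grayscale.

All color is removed — every shape is now a shade of grey.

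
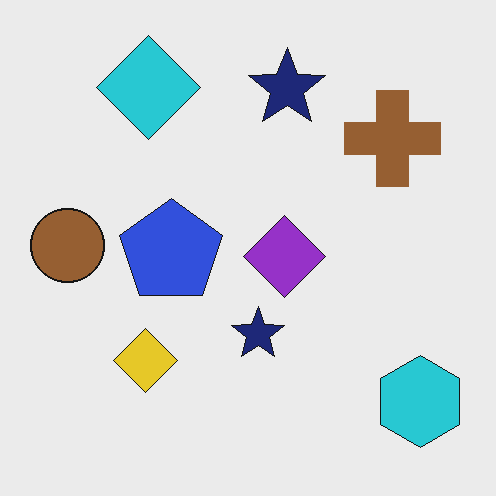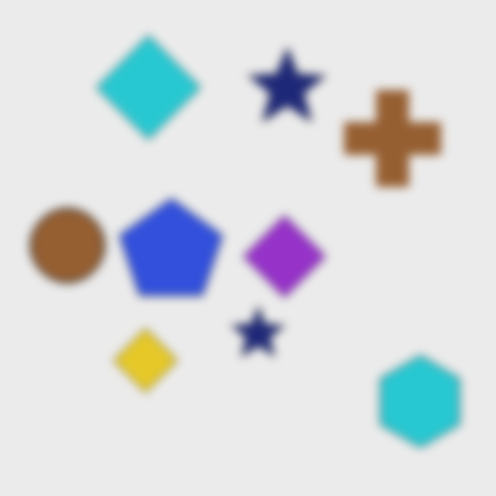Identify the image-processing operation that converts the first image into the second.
This is the original image moderately blurred.

Shape edges and outlines are uniformly softened across the whole image.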